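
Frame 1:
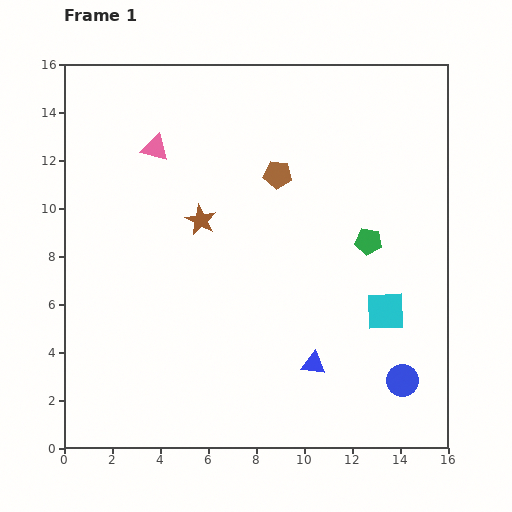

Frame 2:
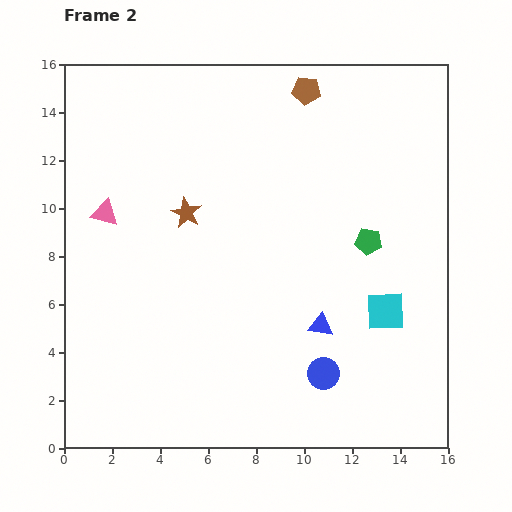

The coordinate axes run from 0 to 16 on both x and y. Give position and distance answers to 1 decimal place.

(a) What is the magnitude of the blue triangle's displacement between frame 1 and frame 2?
1.6

The blue triangle moved from (10.4, 3.5) to (10.7, 5.1), a distance of √(0.3² + 1.6²) ≈ 1.6.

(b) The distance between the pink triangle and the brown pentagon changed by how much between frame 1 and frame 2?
+4.6

Distance in frame 1: 5.2. Distance in frame 2: 9.8.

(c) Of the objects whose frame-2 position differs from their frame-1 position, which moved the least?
the brown star

(moved 0.7)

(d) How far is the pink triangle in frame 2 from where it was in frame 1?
3.4

The pink triangle moved from (3.8, 12.5) to (1.7, 9.8), a distance of √(2.1² + 2.7²) ≈ 3.4.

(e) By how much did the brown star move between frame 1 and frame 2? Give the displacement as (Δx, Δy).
(-0.6, 0.3)

The brown star was at (5.7, 9.5) in frame 1 and (5.1, 9.8) in frame 2.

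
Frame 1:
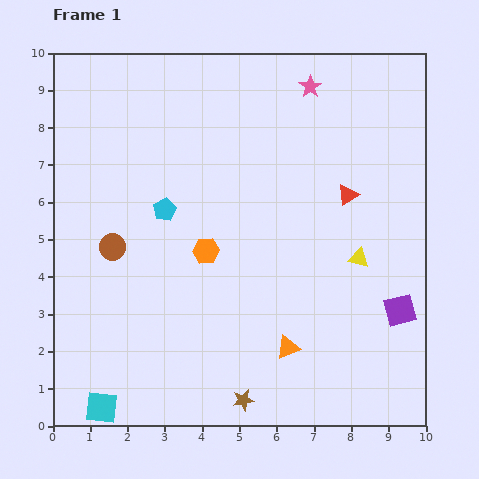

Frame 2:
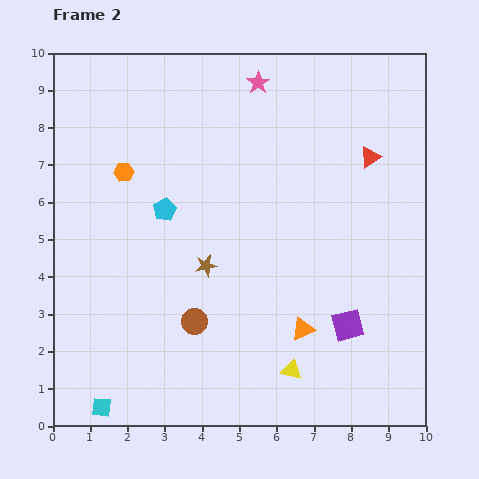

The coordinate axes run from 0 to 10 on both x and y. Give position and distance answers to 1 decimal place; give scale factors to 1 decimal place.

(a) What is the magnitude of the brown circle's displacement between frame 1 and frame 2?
3.0

The brown circle moved from (1.6, 4.8) to (3.8, 2.8), a distance of √(2.2² + 2.0²) ≈ 3.0.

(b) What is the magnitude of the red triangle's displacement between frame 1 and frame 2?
1.2

The red triangle moved from (7.9, 6.2) to (8.5, 7.2), a distance of √(0.6² + 1.0²) ≈ 1.2.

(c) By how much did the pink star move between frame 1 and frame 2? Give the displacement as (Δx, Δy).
(-1.4, 0.1)

The pink star was at (6.9, 9.1) in frame 1 and (5.5, 9.2) in frame 2.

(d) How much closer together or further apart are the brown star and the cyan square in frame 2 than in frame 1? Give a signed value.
+0.9

Distance in frame 1: 3.8. Distance in frame 2: 4.7.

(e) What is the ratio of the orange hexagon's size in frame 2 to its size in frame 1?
0.7×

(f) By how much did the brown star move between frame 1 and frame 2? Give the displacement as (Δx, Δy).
(-1.0, 3.6)

The brown star was at (5.1, 0.7) in frame 1 and (4.1, 4.3) in frame 2.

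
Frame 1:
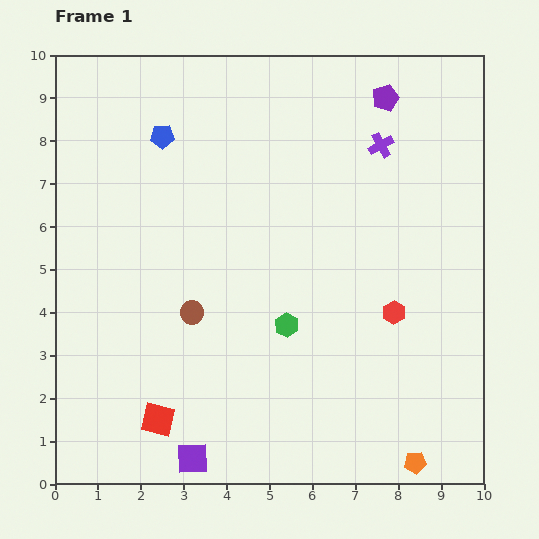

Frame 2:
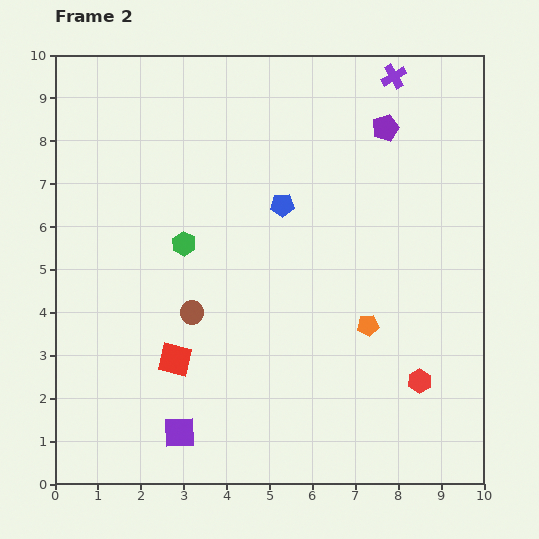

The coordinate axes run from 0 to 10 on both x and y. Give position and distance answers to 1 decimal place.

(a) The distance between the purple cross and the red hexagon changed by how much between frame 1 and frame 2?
+3.2

Distance in frame 1: 3.9. Distance in frame 2: 7.1.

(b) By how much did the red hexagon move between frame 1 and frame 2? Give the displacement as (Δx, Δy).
(0.6, -1.6)

The red hexagon was at (7.9, 4.0) in frame 1 and (8.5, 2.4) in frame 2.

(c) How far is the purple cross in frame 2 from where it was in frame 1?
1.6

The purple cross moved from (7.6, 7.9) to (7.9, 9.5), a distance of √(0.3² + 1.6²) ≈ 1.6.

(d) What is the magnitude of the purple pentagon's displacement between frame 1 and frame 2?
0.7

The purple pentagon moved from (7.7, 9.0) to (7.7, 8.3), a distance of √(0.0² + 0.7²) ≈ 0.7.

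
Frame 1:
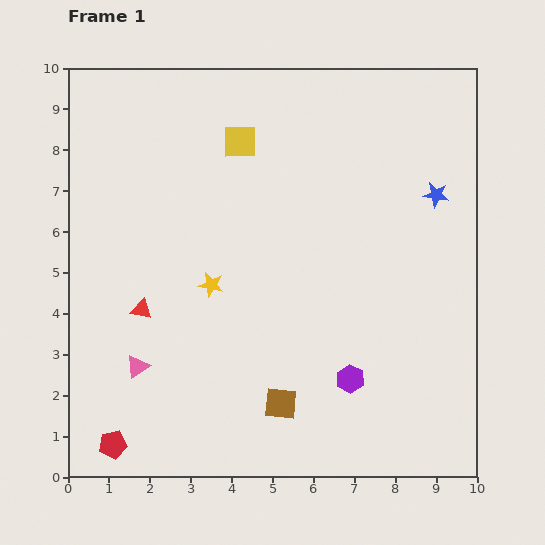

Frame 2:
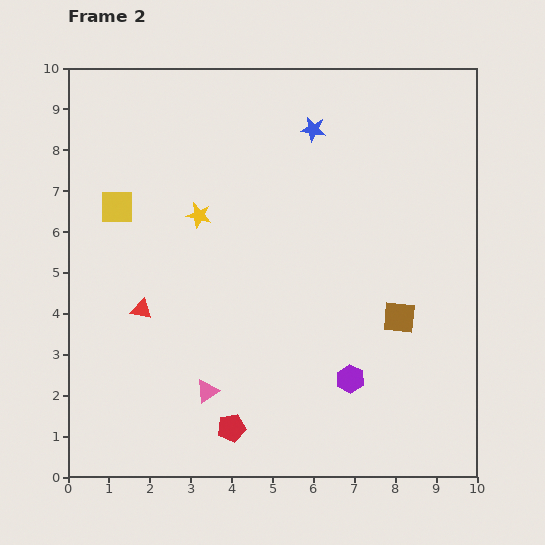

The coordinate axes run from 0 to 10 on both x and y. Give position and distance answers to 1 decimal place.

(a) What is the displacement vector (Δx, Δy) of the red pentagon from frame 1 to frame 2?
(2.9, 0.4)

The red pentagon was at (1.1, 0.8) in frame 1 and (4.0, 1.2) in frame 2.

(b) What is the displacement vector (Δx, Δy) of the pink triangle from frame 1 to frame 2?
(1.7, -0.6)

The pink triangle was at (1.7, 2.7) in frame 1 and (3.4, 2.1) in frame 2.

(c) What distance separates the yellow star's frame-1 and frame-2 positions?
1.7

The yellow star moved from (3.5, 4.7) to (3.2, 6.4), a distance of √(0.3² + 1.7²) ≈ 1.7.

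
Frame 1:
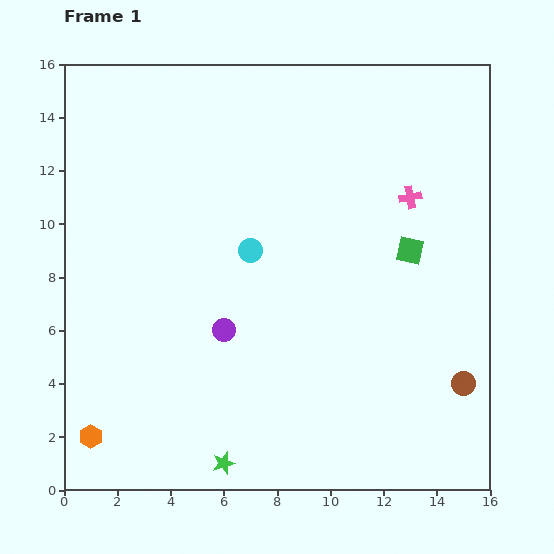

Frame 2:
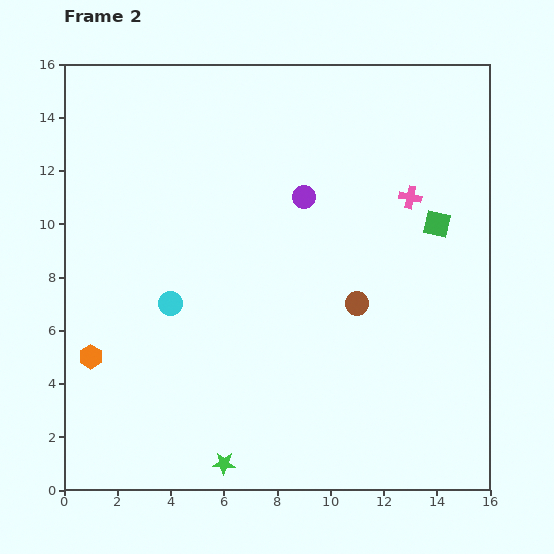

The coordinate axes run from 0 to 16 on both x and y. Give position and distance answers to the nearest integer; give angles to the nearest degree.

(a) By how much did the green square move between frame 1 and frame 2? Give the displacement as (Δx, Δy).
(1, 1)

The green square was at (13, 9) in frame 1 and (14, 10) in frame 2.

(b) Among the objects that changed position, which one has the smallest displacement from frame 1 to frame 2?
the green square

(moved 1)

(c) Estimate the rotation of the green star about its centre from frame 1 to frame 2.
19° clockwise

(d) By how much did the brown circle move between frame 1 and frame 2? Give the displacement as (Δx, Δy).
(-4, 3)

The brown circle was at (15, 4) in frame 1 and (11, 7) in frame 2.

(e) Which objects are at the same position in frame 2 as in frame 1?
the green star, the pink cross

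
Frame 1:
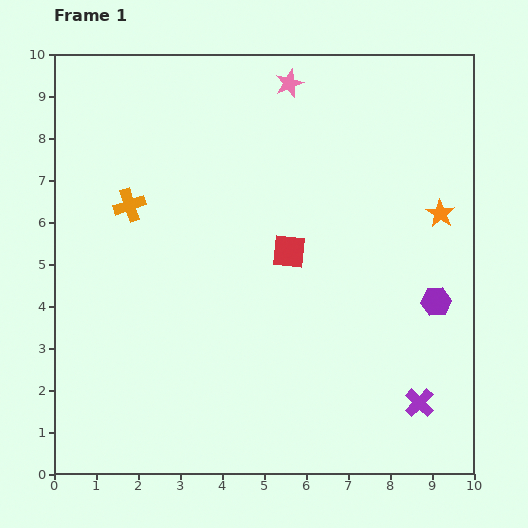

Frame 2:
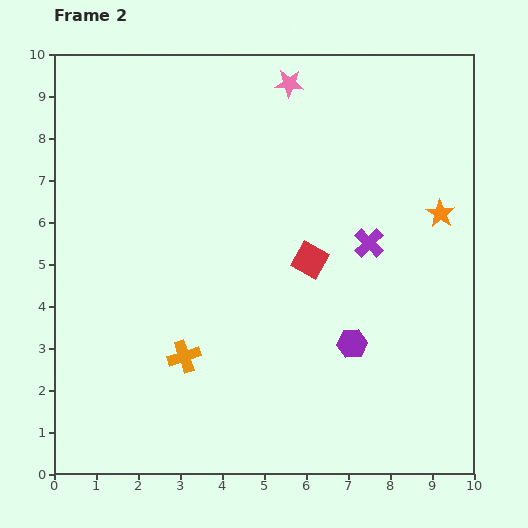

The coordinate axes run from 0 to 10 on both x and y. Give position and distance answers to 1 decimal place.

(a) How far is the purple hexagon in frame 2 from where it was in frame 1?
2.2

The purple hexagon moved from (9.1, 4.1) to (7.1, 3.1), a distance of √(2.0² + 1.0²) ≈ 2.2.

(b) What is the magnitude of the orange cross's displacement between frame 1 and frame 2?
3.8

The orange cross moved from (1.8, 6.4) to (3.1, 2.8), a distance of √(1.3² + 3.6²) ≈ 3.8.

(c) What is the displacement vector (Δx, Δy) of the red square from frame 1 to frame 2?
(0.5, -0.2)

The red square was at (5.6, 5.3) in frame 1 and (6.1, 5.1) in frame 2.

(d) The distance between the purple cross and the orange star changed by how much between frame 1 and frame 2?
-2.7

Distance in frame 1: 4.5. Distance in frame 2: 1.8.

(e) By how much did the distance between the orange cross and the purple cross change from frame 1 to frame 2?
-3.1

Distance in frame 1: 8.3. Distance in frame 2: 5.2.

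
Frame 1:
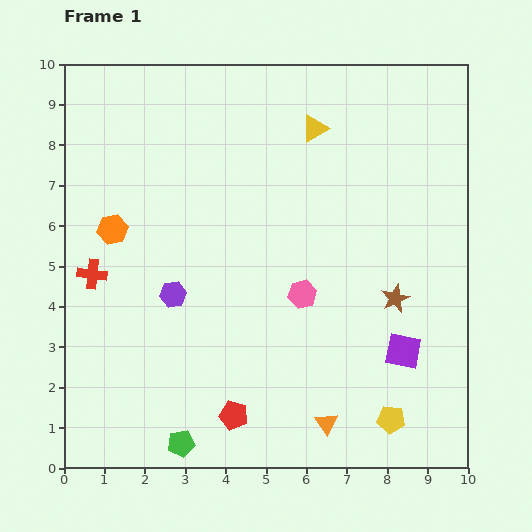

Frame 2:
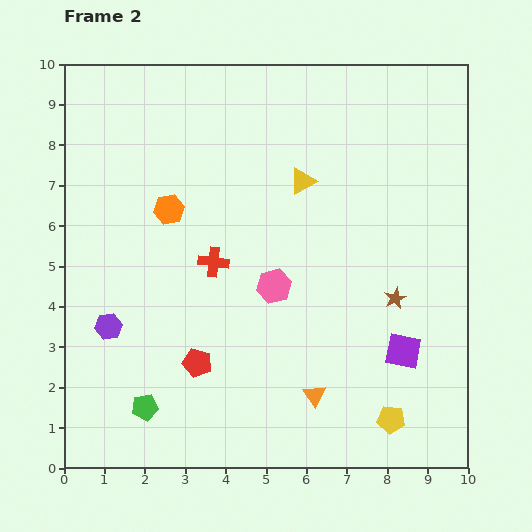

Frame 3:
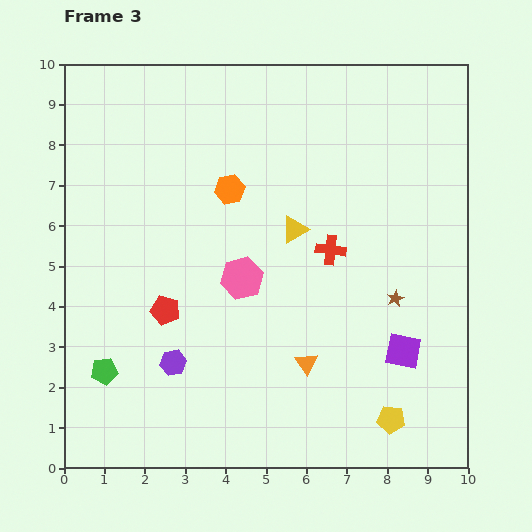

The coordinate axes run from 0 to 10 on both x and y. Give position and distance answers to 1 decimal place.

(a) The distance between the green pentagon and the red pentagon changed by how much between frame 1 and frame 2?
+0.2

Distance in frame 1: 1.5. Distance in frame 2: 1.7.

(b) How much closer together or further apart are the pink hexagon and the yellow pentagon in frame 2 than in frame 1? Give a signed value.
+0.6

Distance in frame 1: 3.8. Distance in frame 2: 4.4.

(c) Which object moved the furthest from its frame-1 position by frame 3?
the red cross

(moved 5.9; next 3.1)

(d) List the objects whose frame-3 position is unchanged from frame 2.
the yellow pentagon, the brown star, the purple square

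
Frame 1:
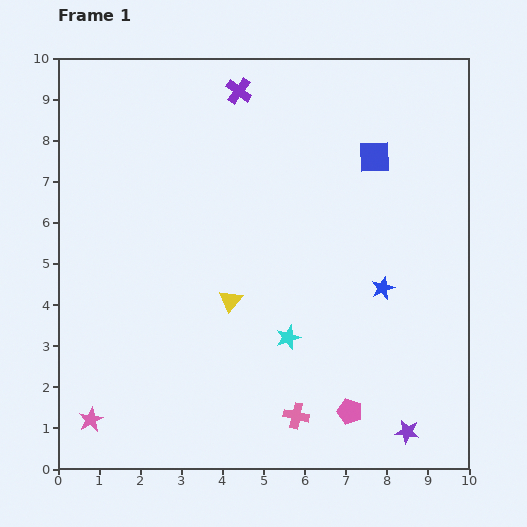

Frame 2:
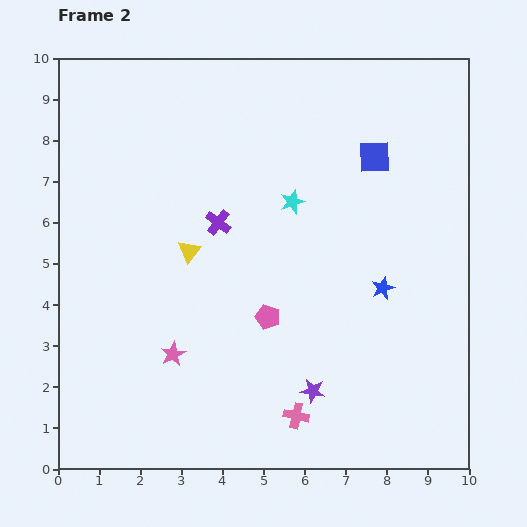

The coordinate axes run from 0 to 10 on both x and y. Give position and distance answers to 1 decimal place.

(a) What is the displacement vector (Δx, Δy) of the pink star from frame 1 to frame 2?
(2.0, 1.6)

The pink star was at (0.8, 1.2) in frame 1 and (2.8, 2.8) in frame 2.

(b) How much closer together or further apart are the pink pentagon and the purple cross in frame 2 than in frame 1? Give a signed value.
-5.7

Distance in frame 1: 8.3. Distance in frame 2: 2.6.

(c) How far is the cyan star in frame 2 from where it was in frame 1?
3.3

The cyan star moved from (5.6, 3.2) to (5.7, 6.5), a distance of √(0.1² + 3.3²) ≈ 3.3.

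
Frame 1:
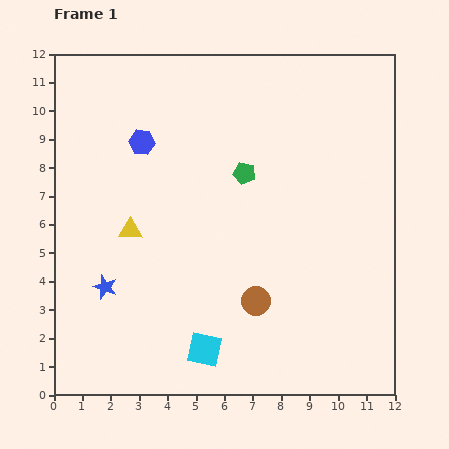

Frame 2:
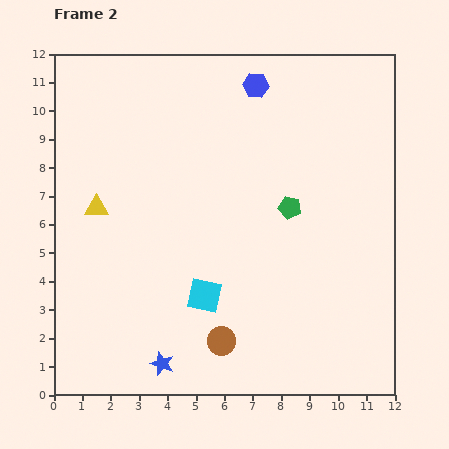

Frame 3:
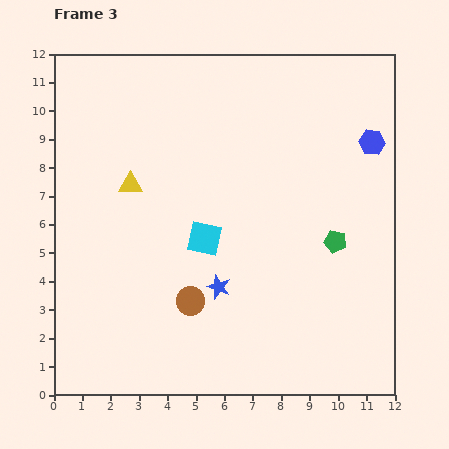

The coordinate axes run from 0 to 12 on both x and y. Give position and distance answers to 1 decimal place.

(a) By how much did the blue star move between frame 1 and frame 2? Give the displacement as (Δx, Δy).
(2.0, -2.7)

The blue star was at (1.8, 3.8) in frame 1 and (3.8, 1.1) in frame 2.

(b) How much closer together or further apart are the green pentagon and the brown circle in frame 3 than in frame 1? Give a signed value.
+1.0

Distance in frame 1: 4.5. Distance in frame 3: 5.5.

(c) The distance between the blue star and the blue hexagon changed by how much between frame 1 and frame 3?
+2.1

Distance in frame 1: 5.3. Distance in frame 3: 7.4.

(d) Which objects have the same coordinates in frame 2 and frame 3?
none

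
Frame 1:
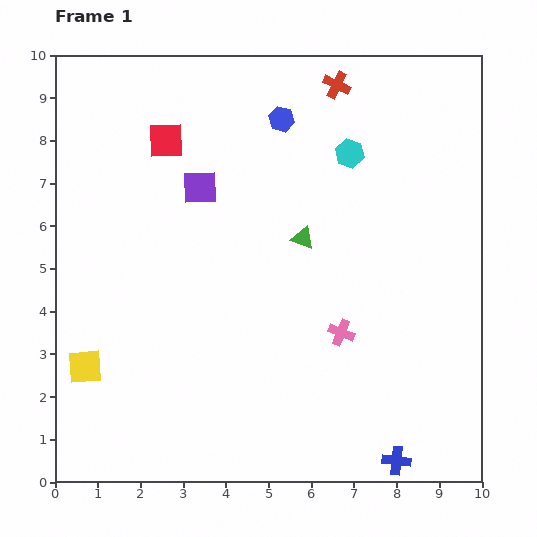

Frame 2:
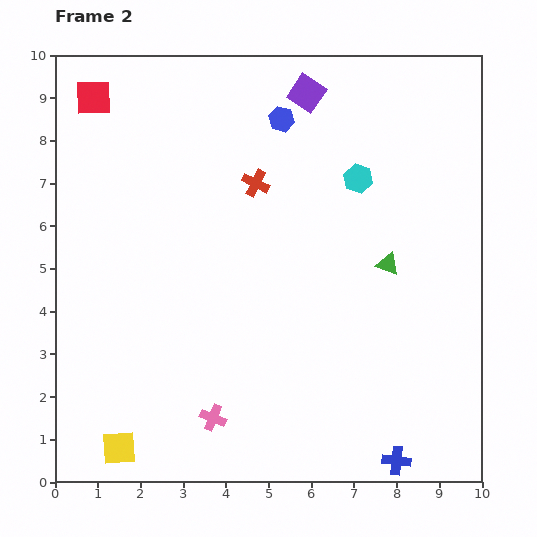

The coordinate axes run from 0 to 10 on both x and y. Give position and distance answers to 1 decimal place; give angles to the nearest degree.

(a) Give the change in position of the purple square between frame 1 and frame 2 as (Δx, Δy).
(2.5, 2.2)

The purple square was at (3.4, 6.9) in frame 1 and (5.9, 9.1) in frame 2.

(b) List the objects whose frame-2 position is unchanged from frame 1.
the blue cross, the blue hexagon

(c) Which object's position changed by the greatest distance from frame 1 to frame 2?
the pink cross

(moved 3.6; next 3.3)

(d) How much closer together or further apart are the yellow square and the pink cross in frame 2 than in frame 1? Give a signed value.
-3.8

Distance in frame 1: 6.1. Distance in frame 2: 2.3.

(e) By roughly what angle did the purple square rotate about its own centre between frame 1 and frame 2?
36° clockwise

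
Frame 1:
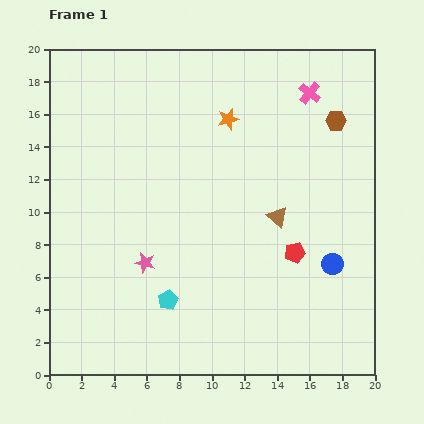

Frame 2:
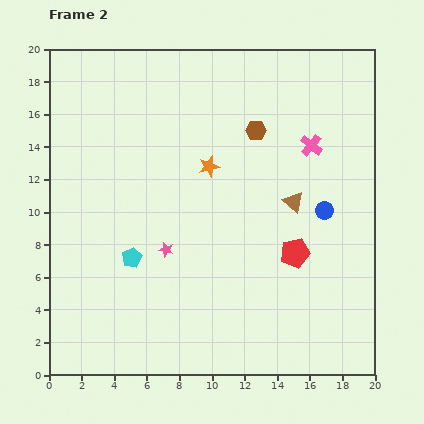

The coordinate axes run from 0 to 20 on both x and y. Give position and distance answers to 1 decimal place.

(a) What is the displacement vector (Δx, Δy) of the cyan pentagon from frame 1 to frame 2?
(-2.2, 2.6)

The cyan pentagon was at (7.3, 4.6) in frame 1 and (5.1, 7.2) in frame 2.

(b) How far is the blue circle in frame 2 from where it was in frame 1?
3.3

The blue circle moved from (17.4, 6.8) to (16.9, 10.1), a distance of √(0.5² + 3.3²) ≈ 3.3.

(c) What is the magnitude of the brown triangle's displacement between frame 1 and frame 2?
1.3

The brown triangle moved from (14.0, 9.7) to (15.0, 10.6), a distance of √(1.0² + 0.9²) ≈ 1.3.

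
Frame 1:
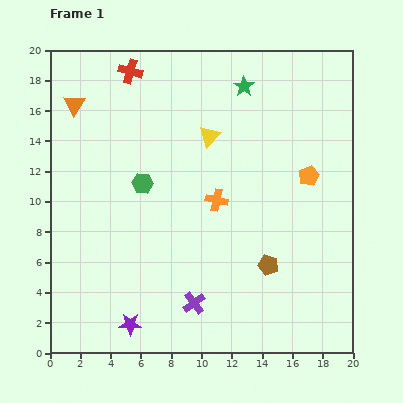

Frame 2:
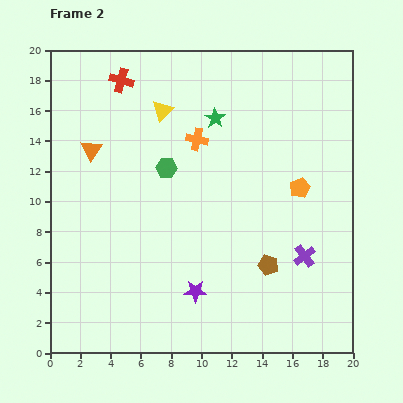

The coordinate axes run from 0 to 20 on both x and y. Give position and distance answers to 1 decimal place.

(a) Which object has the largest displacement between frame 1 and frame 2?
the purple cross

(moved 7.9; next 4.8)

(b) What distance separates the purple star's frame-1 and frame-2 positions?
4.8

The purple star moved from (5.3, 1.9) to (9.6, 4.1), a distance of √(4.3² + 2.2²) ≈ 4.8.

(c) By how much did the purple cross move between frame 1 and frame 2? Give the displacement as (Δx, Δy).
(7.3, 3.1)

The purple cross was at (9.5, 3.3) in frame 1 and (16.8, 6.4) in frame 2.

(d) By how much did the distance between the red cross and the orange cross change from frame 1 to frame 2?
-3.9

Distance in frame 1: 10.2. Distance in frame 2: 6.3.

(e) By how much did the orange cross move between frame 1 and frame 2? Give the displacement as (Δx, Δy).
(-1.3, 4.0)

The orange cross was at (11.0, 10.1) in frame 1 and (9.7, 14.1) in frame 2.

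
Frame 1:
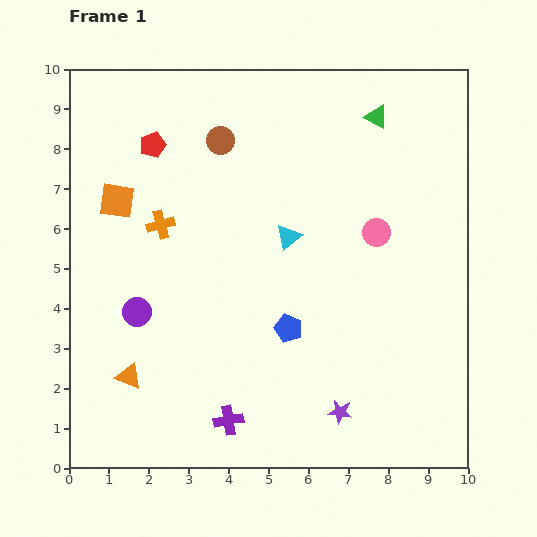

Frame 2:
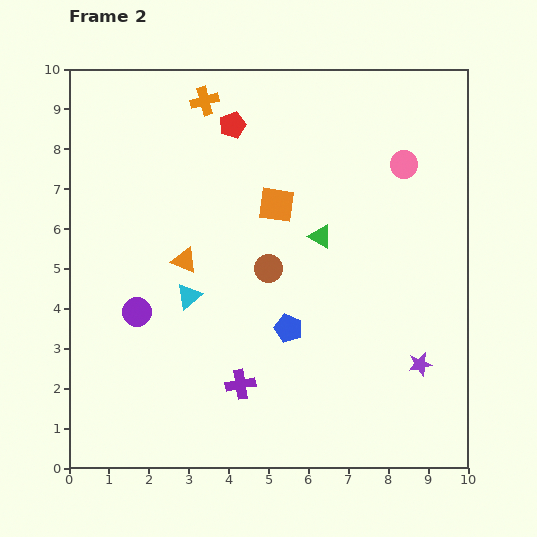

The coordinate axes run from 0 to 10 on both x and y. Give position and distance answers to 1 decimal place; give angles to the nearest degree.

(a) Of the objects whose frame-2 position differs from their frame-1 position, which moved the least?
the purple cross

(moved 0.9)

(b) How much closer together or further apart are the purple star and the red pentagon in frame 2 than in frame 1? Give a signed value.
-0.6

Distance in frame 1: 8.2. Distance in frame 2: 7.6.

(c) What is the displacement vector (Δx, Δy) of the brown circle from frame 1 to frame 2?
(1.2, -3.2)

The brown circle was at (3.8, 8.2) in frame 1 and (5.0, 5.0) in frame 2.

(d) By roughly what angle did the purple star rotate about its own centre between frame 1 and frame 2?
21° counter-clockwise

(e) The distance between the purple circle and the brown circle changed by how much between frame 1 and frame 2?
-1.3

Distance in frame 1: 4.8. Distance in frame 2: 3.5.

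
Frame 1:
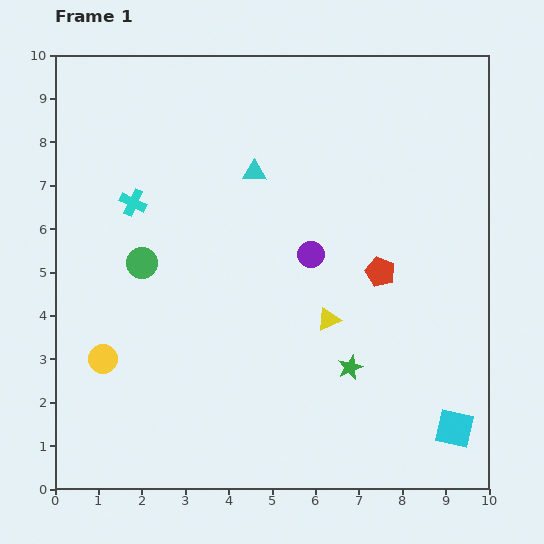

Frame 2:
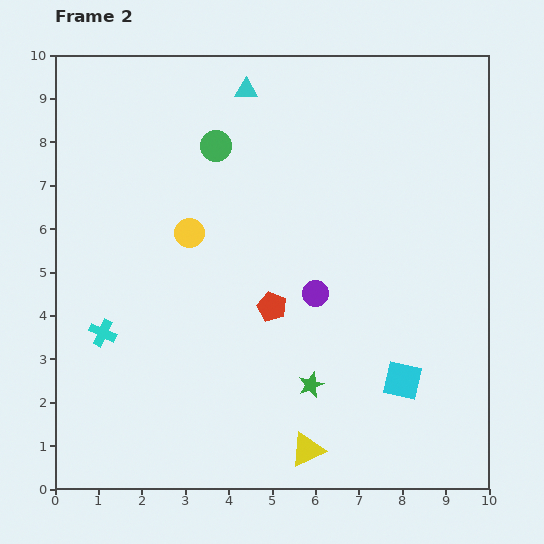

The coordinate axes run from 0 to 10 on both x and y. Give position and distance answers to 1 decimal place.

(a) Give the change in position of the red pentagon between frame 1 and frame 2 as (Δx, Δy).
(-2.5, -0.8)

The red pentagon was at (7.5, 5.0) in frame 1 and (5.0, 4.2) in frame 2.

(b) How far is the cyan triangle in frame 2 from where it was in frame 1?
1.9

The cyan triangle moved from (4.6, 7.3) to (4.4, 9.2), a distance of √(0.2² + 1.9²) ≈ 1.9.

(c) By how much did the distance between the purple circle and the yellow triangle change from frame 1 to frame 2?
+2.0

Distance in frame 1: 1.6. Distance in frame 2: 3.6.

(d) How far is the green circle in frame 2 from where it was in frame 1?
3.2

The green circle moved from (2.0, 5.2) to (3.7, 7.9), a distance of √(1.7² + 2.7²) ≈ 3.2.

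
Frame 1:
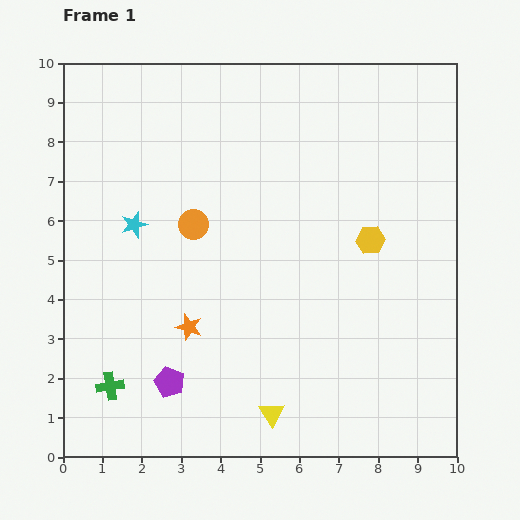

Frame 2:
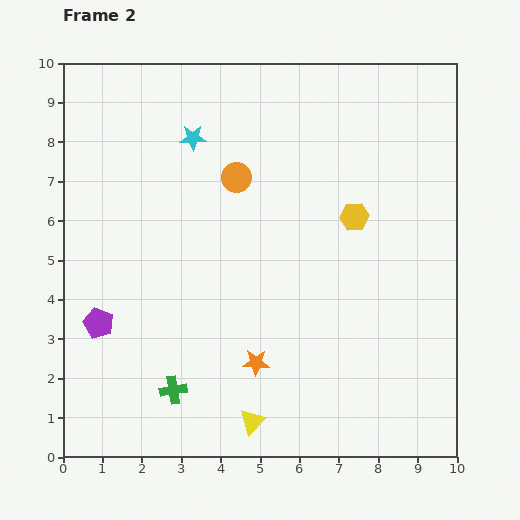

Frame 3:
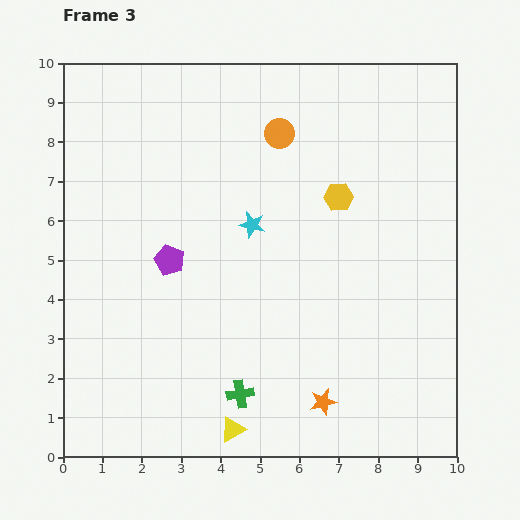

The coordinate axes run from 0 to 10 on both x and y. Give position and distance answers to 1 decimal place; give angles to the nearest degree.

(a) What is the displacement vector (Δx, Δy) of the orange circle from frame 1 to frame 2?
(1.1, 1.2)

The orange circle was at (3.3, 5.9) in frame 1 and (4.4, 7.1) in frame 2.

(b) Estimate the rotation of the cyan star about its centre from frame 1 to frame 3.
30° clockwise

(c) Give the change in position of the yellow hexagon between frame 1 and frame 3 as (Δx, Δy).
(-0.8, 1.1)

The yellow hexagon was at (7.8, 5.5) in frame 1 and (7.0, 6.6) in frame 3.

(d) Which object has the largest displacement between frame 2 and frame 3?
the cyan star

(moved 2.7; next 2.4)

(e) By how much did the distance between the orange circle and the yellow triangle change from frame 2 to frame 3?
+1.4

Distance in frame 2: 6.2. Distance in frame 3: 7.6.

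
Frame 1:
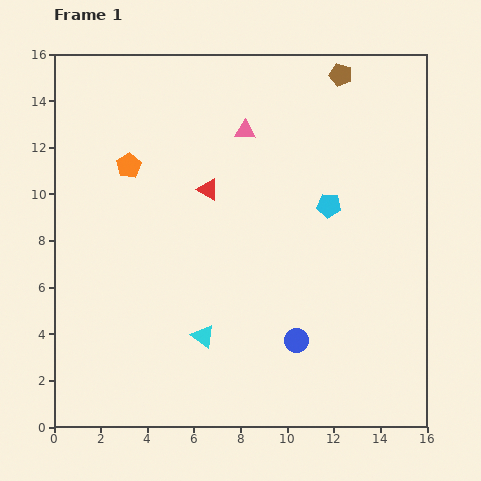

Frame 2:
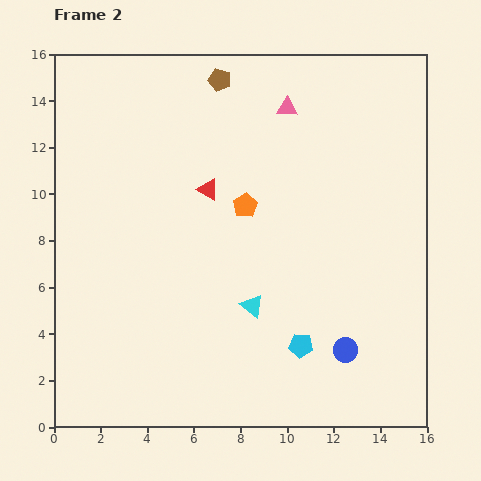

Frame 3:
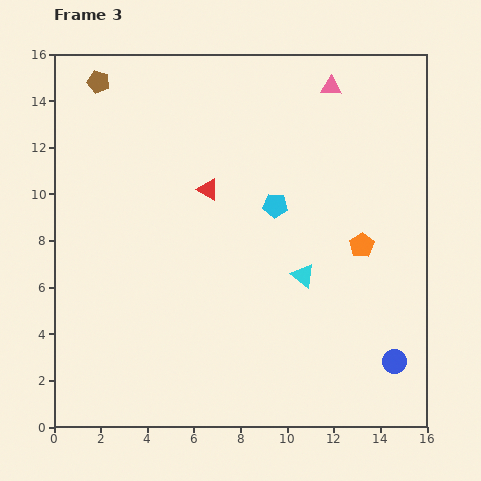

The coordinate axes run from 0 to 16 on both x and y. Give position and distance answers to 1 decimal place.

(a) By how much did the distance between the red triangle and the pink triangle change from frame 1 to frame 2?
+1.9

Distance in frame 1: 3.0. Distance in frame 2: 4.9.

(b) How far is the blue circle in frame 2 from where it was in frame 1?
2.1

The blue circle moved from (10.4, 3.7) to (12.5, 3.3), a distance of √(2.1² + 0.4²) ≈ 2.1.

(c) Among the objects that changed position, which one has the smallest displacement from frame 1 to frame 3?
the cyan pentagon

(moved 2.3)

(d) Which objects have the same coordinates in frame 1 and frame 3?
the red triangle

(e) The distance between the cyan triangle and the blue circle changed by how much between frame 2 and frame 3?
+1.0

Distance in frame 2: 4.4. Distance in frame 3: 5.4.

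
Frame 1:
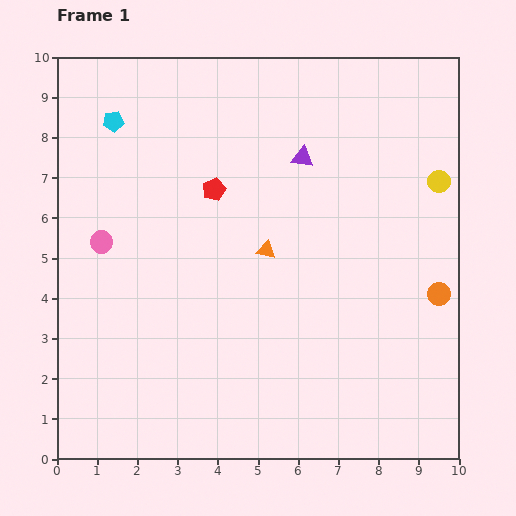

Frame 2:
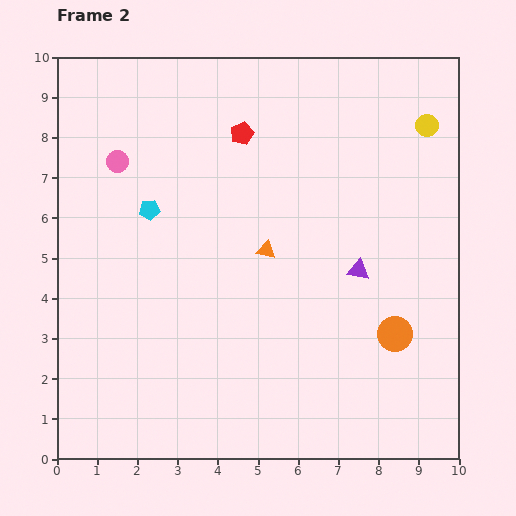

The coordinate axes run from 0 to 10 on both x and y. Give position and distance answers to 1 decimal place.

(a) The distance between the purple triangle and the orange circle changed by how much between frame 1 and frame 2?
-3.0

Distance in frame 1: 4.8. Distance in frame 2: 1.8.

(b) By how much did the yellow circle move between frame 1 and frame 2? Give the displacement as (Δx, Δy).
(-0.3, 1.4)

The yellow circle was at (9.5, 6.9) in frame 1 and (9.2, 8.3) in frame 2.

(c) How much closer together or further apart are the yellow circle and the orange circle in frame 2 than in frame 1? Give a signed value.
+2.5

Distance in frame 1: 2.8. Distance in frame 2: 5.3.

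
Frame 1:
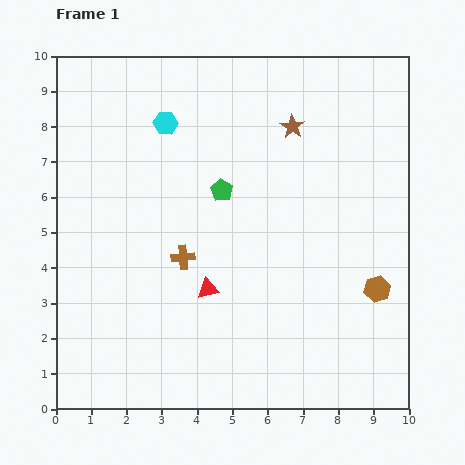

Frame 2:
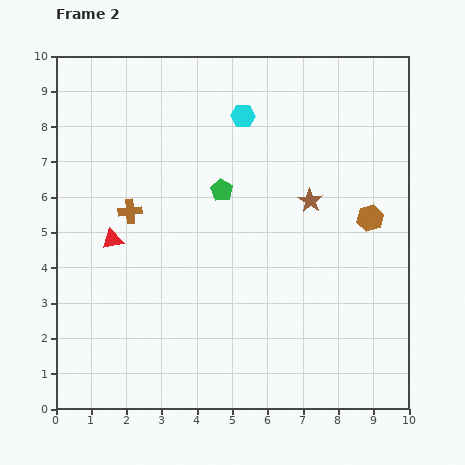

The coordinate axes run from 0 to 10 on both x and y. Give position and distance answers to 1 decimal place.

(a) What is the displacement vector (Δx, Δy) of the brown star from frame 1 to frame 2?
(0.5, -2.1)

The brown star was at (6.7, 8.0) in frame 1 and (7.2, 5.9) in frame 2.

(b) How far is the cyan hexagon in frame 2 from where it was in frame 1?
2.2

The cyan hexagon moved from (3.1, 8.1) to (5.3, 8.3), a distance of √(2.2² + 0.2²) ≈ 2.2.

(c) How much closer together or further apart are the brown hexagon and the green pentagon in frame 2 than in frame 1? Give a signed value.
-0.9

Distance in frame 1: 5.2. Distance in frame 2: 4.3.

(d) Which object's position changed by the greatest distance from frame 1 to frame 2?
the red triangle

(moved 3.0; next 2.2)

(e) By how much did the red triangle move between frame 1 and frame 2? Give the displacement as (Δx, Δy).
(-2.7, 1.4)

The red triangle was at (4.3, 3.4) in frame 1 and (1.6, 4.8) in frame 2.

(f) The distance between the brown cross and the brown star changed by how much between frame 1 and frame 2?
+0.3

Distance in frame 1: 4.8. Distance in frame 2: 5.1.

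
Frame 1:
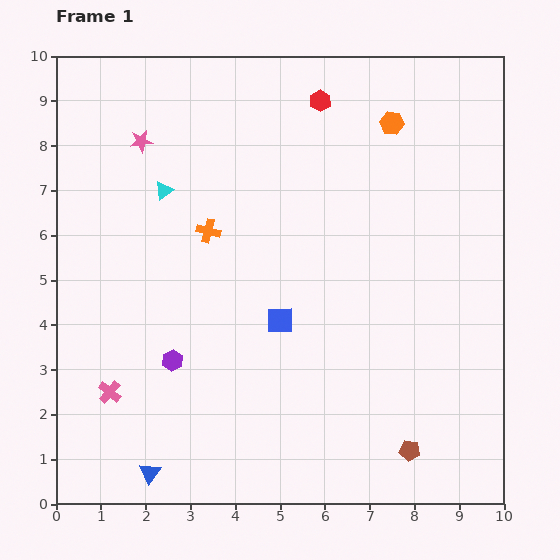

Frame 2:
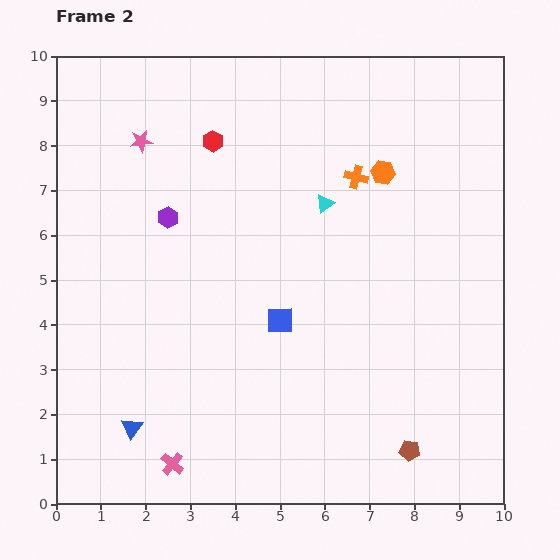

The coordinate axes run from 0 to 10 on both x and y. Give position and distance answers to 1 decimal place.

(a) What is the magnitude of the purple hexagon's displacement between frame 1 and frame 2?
3.2

The purple hexagon moved from (2.6, 3.2) to (2.5, 6.4), a distance of √(0.1² + 3.2²) ≈ 3.2.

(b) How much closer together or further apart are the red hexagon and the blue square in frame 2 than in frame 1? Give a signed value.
-0.7

Distance in frame 1: 5.0. Distance in frame 2: 4.3.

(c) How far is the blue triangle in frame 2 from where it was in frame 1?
1.1

The blue triangle moved from (2.1, 0.7) to (1.7, 1.7), a distance of √(0.4² + 1.0²) ≈ 1.1.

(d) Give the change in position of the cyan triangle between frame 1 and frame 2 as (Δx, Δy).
(3.6, -0.3)

The cyan triangle was at (2.4, 7.0) in frame 1 and (6.0, 6.7) in frame 2.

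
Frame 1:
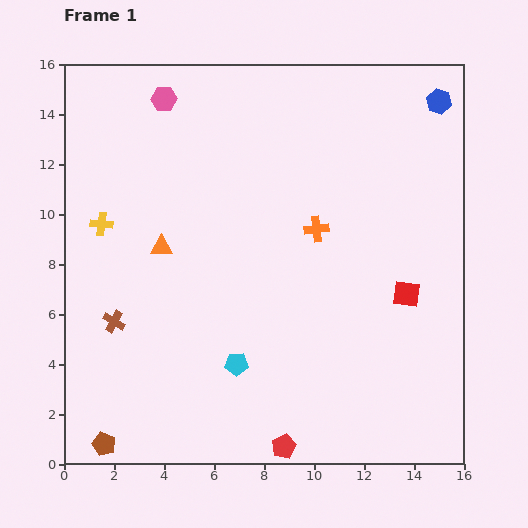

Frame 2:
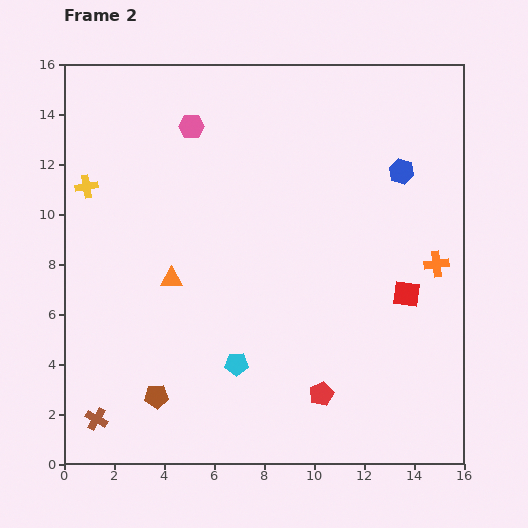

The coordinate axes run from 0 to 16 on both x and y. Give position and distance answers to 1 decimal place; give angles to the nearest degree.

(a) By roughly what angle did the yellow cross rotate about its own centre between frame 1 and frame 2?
15° counter-clockwise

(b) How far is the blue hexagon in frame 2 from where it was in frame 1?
3.2

The blue hexagon moved from (15.0, 14.5) to (13.5, 11.7), a distance of √(1.5² + 2.8²) ≈ 3.2.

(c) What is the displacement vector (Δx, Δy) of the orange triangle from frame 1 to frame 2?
(0.4, -1.3)

The orange triangle was at (3.9, 8.7) in frame 1 and (4.3, 7.4) in frame 2.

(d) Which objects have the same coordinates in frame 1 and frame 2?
the cyan pentagon, the red square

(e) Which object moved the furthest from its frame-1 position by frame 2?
the orange cross

(moved 5.0; next 4.0)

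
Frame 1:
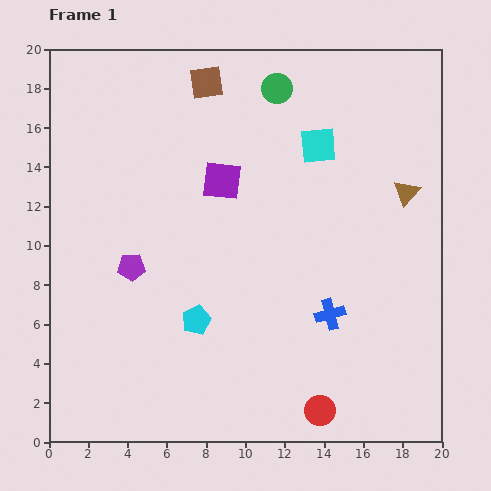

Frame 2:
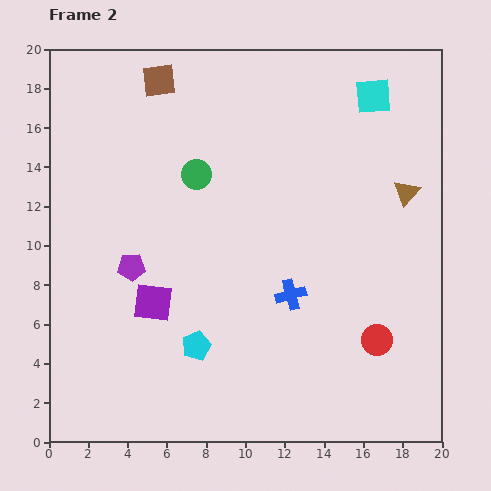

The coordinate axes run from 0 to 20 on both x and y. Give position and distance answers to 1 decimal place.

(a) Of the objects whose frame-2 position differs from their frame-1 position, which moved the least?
the cyan pentagon

(moved 1.3)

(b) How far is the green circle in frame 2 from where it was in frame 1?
6.0

The green circle moved from (11.6, 18.0) to (7.5, 13.6), a distance of √(4.1² + 4.4²) ≈ 6.0.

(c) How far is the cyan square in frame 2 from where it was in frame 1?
3.8

The cyan square moved from (13.7, 15.1) to (16.5, 17.6), a distance of √(2.8² + 2.5²) ≈ 3.8.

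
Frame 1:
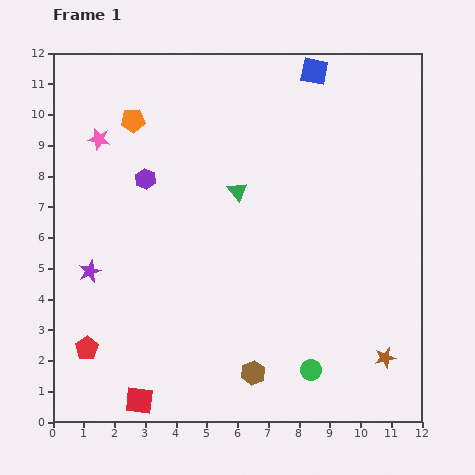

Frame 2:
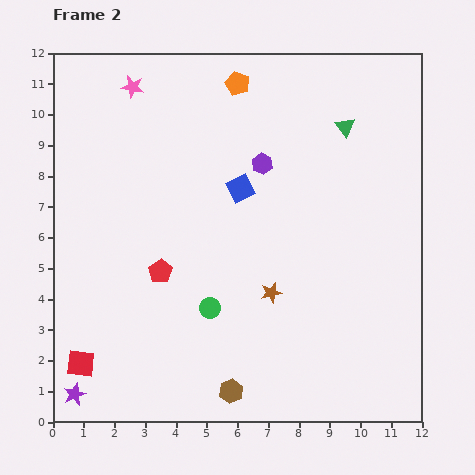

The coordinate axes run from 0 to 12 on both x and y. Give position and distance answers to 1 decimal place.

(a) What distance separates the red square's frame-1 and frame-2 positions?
2.2

The red square moved from (2.8, 0.7) to (0.9, 1.9), a distance of √(1.9² + 1.2²) ≈ 2.2.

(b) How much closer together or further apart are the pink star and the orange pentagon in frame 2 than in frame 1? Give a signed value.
+2.1

Distance in frame 1: 1.3. Distance in frame 2: 3.4.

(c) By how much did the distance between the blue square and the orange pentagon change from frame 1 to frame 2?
-2.7

Distance in frame 1: 6.1. Distance in frame 2: 3.4.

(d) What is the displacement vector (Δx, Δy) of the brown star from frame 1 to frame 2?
(-3.7, 2.1)

The brown star was at (10.8, 2.1) in frame 1 and (7.1, 4.2) in frame 2.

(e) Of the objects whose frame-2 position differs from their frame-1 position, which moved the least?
the brown hexagon

(moved 0.9)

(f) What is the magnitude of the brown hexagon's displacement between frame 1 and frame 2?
0.9

The brown hexagon moved from (6.5, 1.6) to (5.8, 1.0), a distance of √(0.7² + 0.6²) ≈ 0.9.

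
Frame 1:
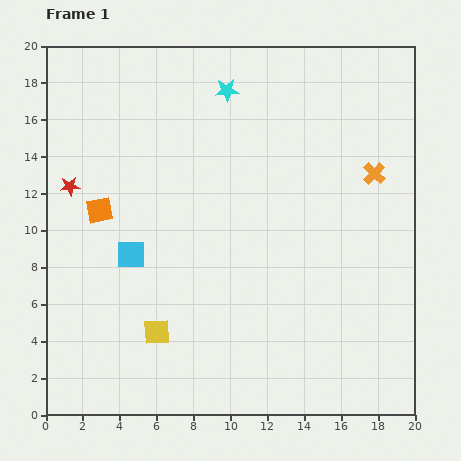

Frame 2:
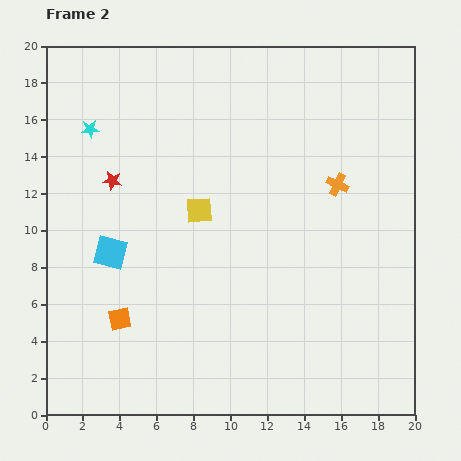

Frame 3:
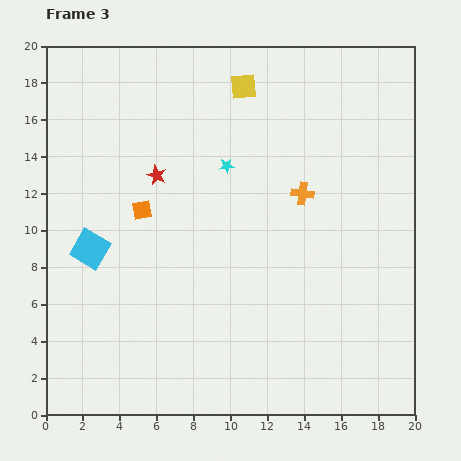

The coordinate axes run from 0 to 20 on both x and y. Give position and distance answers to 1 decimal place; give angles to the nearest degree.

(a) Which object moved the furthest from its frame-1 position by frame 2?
the cyan star

(moved 7.7; next 7.0)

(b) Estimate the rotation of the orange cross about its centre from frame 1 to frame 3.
36° counter-clockwise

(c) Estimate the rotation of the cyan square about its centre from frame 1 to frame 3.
30° clockwise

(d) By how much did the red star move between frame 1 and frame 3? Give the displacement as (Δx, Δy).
(4.7, 0.6)

The red star was at (1.3, 12.4) in frame 1 and (6.0, 13.0) in frame 3.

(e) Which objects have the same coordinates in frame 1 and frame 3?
none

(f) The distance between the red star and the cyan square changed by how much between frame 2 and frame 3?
+1.5

Distance in frame 2: 3.9. Distance in frame 3: 5.4.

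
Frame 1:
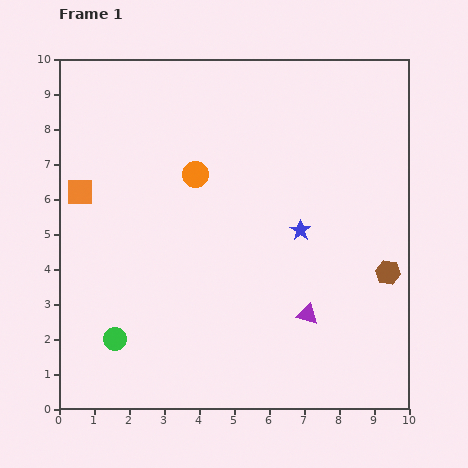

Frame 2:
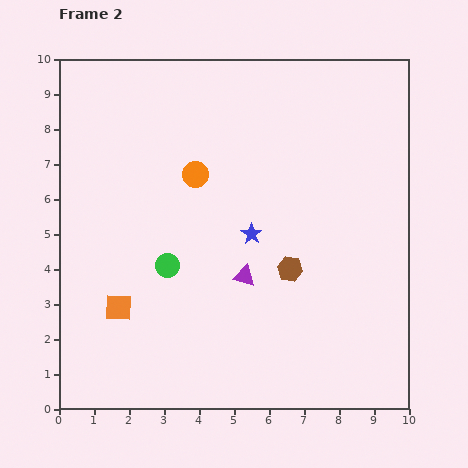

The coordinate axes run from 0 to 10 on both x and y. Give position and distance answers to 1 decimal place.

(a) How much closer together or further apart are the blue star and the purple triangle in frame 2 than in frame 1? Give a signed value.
-1.2

Distance in frame 1: 2.4. Distance in frame 2: 1.2.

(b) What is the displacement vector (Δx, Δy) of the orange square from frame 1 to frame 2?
(1.1, -3.3)

The orange square was at (0.6, 6.2) in frame 1 and (1.7, 2.9) in frame 2.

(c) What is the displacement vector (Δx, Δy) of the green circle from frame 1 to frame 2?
(1.5, 2.1)

The green circle was at (1.6, 2.0) in frame 1 and (3.1, 4.1) in frame 2.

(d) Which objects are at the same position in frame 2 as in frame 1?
the orange circle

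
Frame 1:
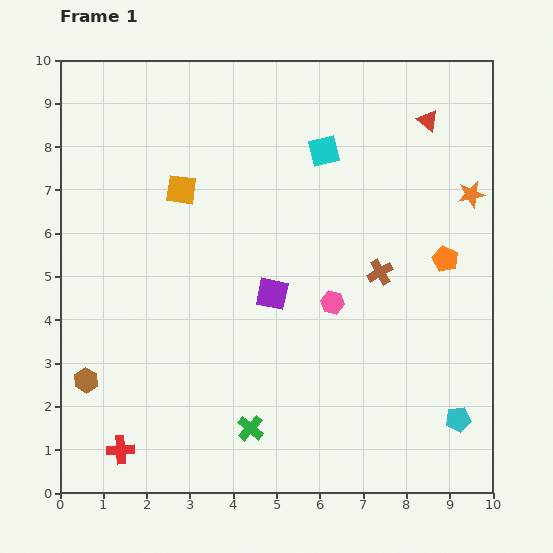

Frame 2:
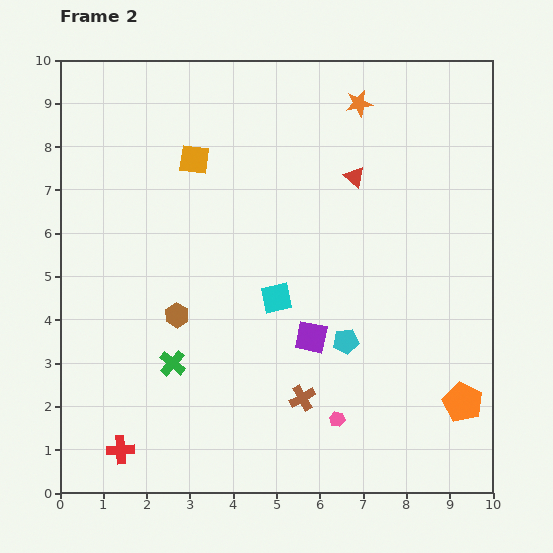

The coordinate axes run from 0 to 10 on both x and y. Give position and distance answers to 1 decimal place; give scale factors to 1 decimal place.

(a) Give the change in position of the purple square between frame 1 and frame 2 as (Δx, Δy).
(0.9, -1.0)

The purple square was at (4.9, 4.6) in frame 1 and (5.8, 3.6) in frame 2.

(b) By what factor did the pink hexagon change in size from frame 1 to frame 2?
0.6×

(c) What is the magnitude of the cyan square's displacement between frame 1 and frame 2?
3.6

The cyan square moved from (6.1, 7.9) to (5.0, 4.5), a distance of √(1.1² + 3.4²) ≈ 3.6.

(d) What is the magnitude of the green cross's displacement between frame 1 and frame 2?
2.3

The green cross moved from (4.4, 1.5) to (2.6, 3.0), a distance of √(1.8² + 1.5²) ≈ 2.3.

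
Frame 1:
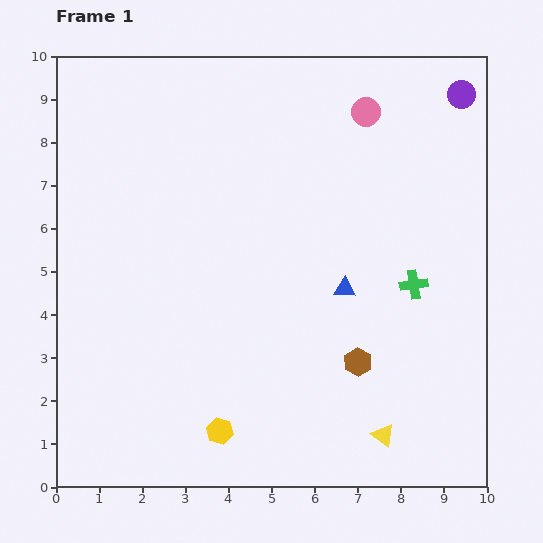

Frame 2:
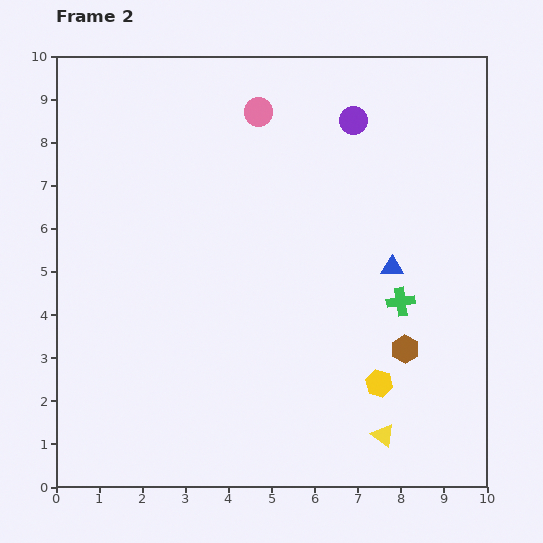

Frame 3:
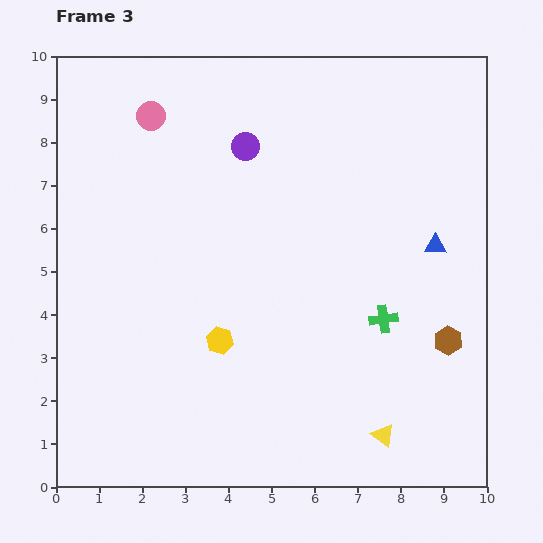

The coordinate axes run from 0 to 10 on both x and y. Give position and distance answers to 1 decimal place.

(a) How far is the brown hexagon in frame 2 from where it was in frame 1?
1.1

The brown hexagon moved from (7.0, 2.9) to (8.1, 3.2), a distance of √(1.1² + 0.3²) ≈ 1.1.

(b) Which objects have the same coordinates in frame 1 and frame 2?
the yellow triangle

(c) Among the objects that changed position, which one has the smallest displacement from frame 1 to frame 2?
the green cross

(moved 0.5)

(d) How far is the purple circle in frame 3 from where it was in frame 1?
5.1

The purple circle moved from (9.4, 9.1) to (4.4, 7.9), a distance of √(5.0² + 1.2²) ≈ 5.1.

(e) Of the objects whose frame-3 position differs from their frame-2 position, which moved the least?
the green cross

(moved 0.6)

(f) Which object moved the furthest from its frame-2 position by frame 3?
the yellow hexagon

(moved 3.8; next 2.6)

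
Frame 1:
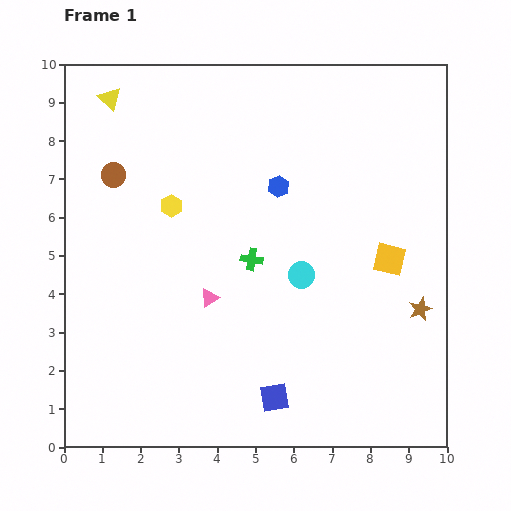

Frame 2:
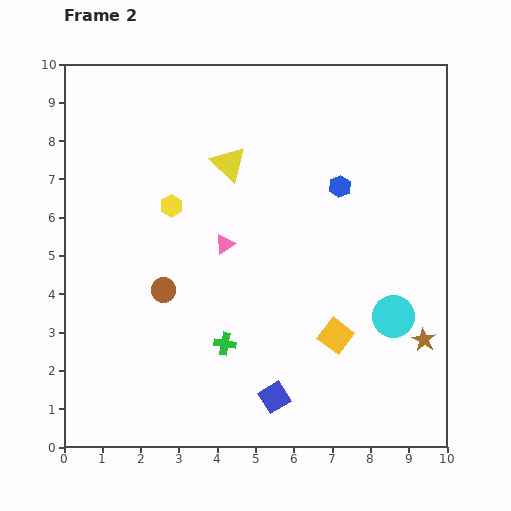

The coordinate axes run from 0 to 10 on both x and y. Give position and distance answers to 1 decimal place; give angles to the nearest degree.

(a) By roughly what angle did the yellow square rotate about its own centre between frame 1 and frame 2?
25° clockwise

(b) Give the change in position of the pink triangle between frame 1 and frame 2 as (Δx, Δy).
(0.4, 1.4)

The pink triangle was at (3.8, 3.9) in frame 1 and (4.2, 5.3) in frame 2.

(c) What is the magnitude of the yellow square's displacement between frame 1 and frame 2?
2.4

The yellow square moved from (8.5, 4.9) to (7.1, 2.9), a distance of √(1.4² + 2.0²) ≈ 2.4.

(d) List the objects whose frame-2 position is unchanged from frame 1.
the yellow hexagon, the blue square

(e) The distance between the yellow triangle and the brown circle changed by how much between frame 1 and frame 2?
+1.7

Distance in frame 1: 2.0. Distance in frame 2: 3.7.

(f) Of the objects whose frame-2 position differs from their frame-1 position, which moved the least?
the brown star

(moved 0.8)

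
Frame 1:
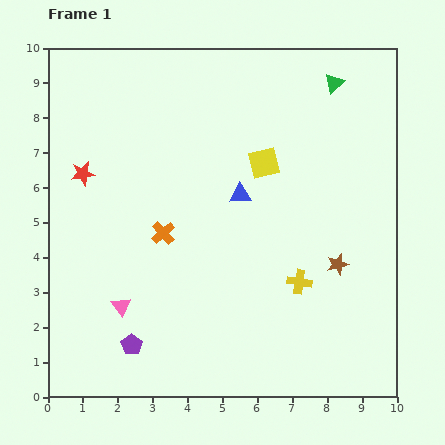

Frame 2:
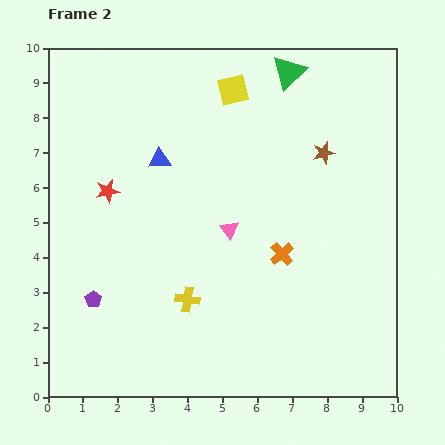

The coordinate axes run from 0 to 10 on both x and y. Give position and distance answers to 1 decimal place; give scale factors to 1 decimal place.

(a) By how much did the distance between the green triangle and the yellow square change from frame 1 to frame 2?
-1.3

Distance in frame 1: 3.0. Distance in frame 2: 1.7.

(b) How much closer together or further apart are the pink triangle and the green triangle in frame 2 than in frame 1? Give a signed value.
-4.0

Distance in frame 1: 8.8. Distance in frame 2: 4.8.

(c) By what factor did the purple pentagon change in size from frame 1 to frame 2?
0.8×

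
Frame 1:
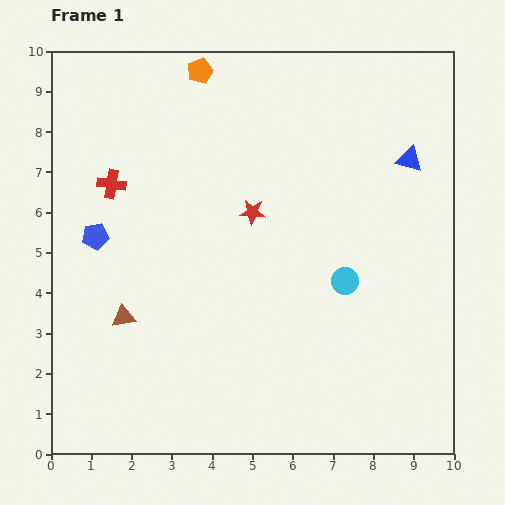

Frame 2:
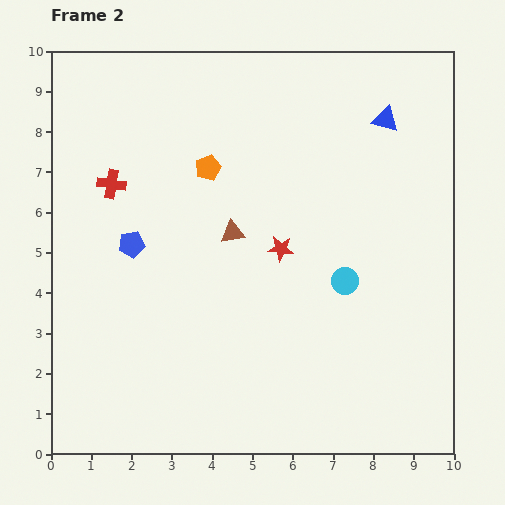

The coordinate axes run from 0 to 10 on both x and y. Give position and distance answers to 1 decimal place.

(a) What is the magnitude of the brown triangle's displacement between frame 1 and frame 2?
3.4

The brown triangle moved from (1.8, 3.4) to (4.5, 5.5), a distance of √(2.7² + 2.1²) ≈ 3.4.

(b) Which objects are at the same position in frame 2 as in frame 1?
the red cross, the cyan circle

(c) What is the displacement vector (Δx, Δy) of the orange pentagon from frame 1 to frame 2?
(0.2, -2.4)

The orange pentagon was at (3.7, 9.5) in frame 1 and (3.9, 7.1) in frame 2.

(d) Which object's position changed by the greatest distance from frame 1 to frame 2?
the brown triangle

(moved 3.4; next 2.4)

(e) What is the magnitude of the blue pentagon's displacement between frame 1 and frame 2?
0.9

The blue pentagon moved from (1.1, 5.4) to (2.0, 5.2), a distance of √(0.9² + 0.2²) ≈ 0.9.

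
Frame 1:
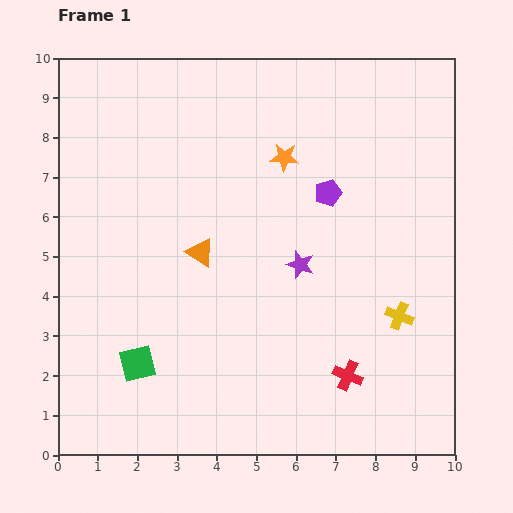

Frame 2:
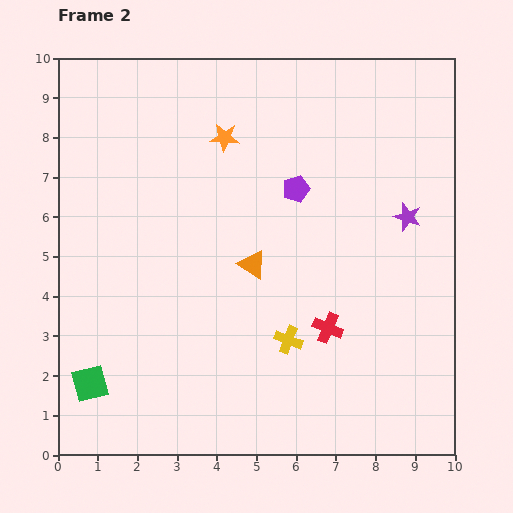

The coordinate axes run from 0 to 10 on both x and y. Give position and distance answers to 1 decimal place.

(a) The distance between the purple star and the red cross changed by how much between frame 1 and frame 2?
+0.4

Distance in frame 1: 3.0. Distance in frame 2: 3.4.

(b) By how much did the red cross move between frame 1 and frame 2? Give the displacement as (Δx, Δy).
(-0.5, 1.2)

The red cross was at (7.3, 2.0) in frame 1 and (6.8, 3.2) in frame 2.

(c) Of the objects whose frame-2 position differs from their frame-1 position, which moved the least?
the purple pentagon

(moved 0.8)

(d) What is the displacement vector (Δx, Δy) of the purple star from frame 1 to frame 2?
(2.7, 1.2)

The purple star was at (6.1, 4.8) in frame 1 and (8.8, 6.0) in frame 2.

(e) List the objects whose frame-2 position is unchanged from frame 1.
none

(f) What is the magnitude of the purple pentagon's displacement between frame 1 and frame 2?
0.8

The purple pentagon moved from (6.8, 6.6) to (6.0, 6.7), a distance of √(0.8² + 0.1²) ≈ 0.8.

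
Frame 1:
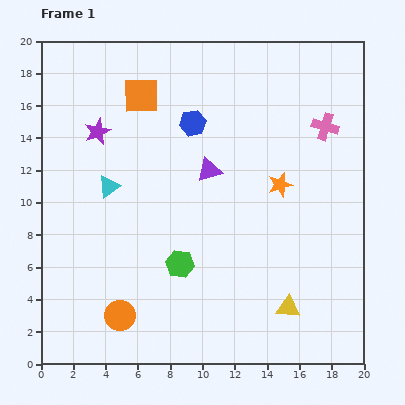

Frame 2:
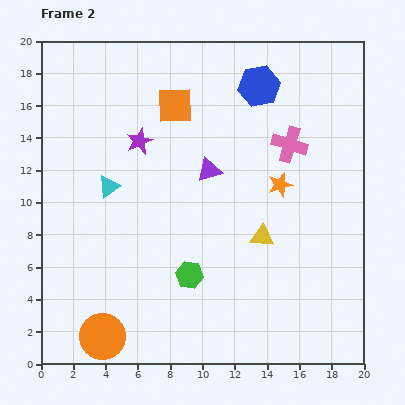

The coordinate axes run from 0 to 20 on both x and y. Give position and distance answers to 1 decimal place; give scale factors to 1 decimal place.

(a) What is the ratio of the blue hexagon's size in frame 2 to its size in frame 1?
1.6×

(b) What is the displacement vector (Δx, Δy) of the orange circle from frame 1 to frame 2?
(-1.1, -1.3)

The orange circle was at (4.9, 3.0) in frame 1 and (3.8, 1.7) in frame 2.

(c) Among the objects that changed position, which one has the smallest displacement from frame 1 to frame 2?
the green hexagon

(moved 0.9)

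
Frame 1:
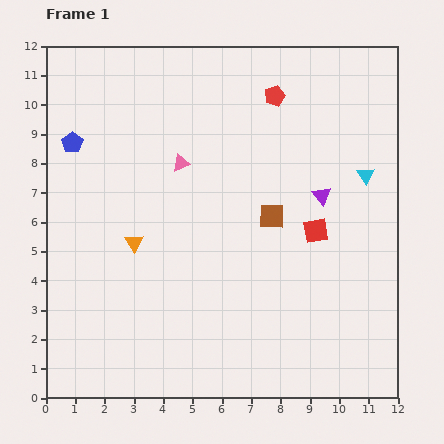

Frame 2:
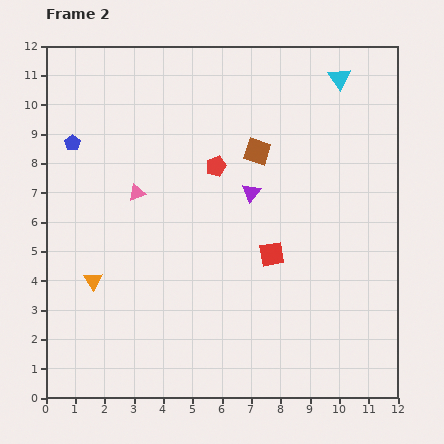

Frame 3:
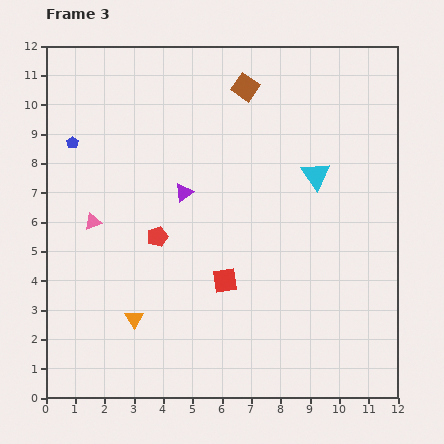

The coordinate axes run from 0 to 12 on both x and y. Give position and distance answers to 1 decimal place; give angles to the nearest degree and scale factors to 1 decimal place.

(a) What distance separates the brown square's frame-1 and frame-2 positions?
2.3

The brown square moved from (7.7, 6.2) to (7.2, 8.4), a distance of √(0.5² + 2.2²) ≈ 2.3.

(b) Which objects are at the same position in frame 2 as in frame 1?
the blue pentagon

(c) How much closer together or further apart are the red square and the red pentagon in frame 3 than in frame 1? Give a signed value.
-2.1

Distance in frame 1: 4.8. Distance in frame 3: 2.7.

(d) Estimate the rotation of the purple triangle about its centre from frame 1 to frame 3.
34° clockwise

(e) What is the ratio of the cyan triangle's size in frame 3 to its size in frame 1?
1.7×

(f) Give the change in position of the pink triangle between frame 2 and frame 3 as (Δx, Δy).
(-1.5, -1.0)

The pink triangle was at (3.1, 7.0) in frame 2 and (1.6, 6.0) in frame 3.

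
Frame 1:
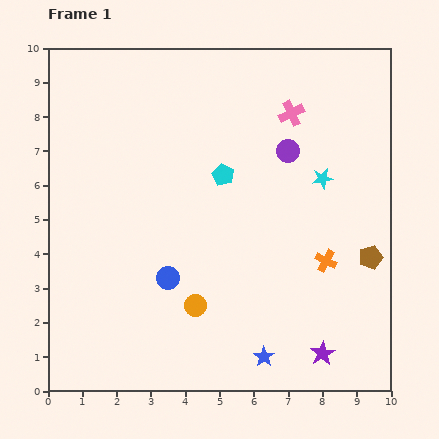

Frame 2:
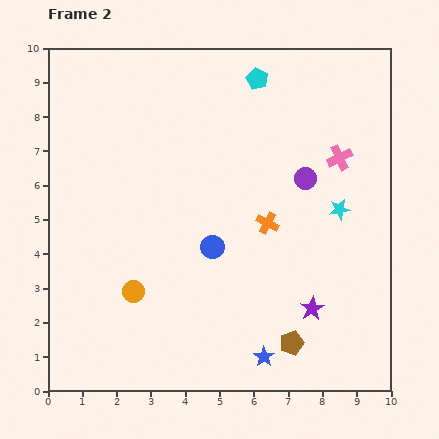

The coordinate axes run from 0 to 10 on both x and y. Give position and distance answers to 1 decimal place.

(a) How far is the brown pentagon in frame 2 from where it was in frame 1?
3.4

The brown pentagon moved from (9.4, 3.9) to (7.1, 1.4), a distance of √(2.3² + 2.5²) ≈ 3.4.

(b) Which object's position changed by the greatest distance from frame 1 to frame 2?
the brown pentagon

(moved 3.4; next 3.0)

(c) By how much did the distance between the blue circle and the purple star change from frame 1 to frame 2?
-1.6

Distance in frame 1: 5.0. Distance in frame 2: 3.4.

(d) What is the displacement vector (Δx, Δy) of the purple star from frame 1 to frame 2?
(-0.3, 1.3)

The purple star was at (8.0, 1.1) in frame 1 and (7.7, 2.4) in frame 2.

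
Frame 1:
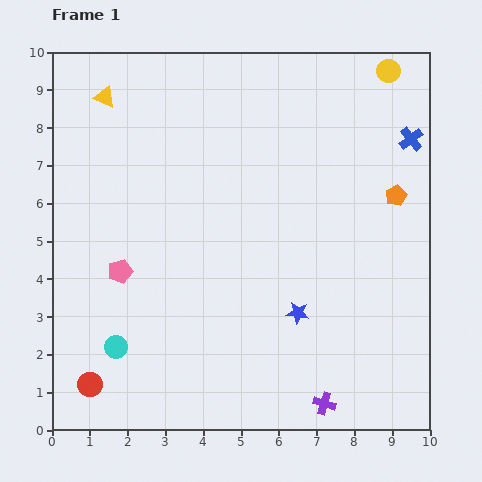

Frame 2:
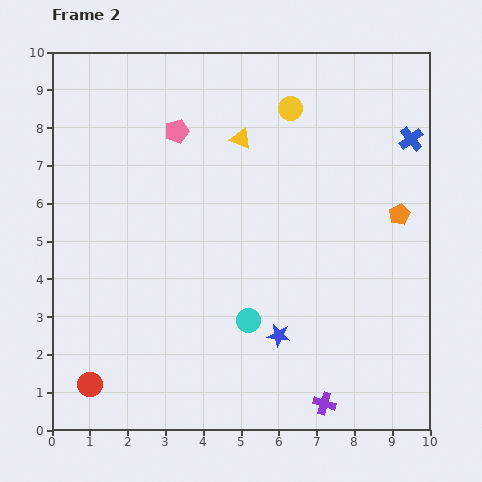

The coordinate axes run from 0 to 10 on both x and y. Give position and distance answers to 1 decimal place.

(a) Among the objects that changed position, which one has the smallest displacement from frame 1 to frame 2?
the orange pentagon

(moved 0.5)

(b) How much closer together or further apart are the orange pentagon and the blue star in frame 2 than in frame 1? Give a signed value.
+0.5

Distance in frame 1: 4.0. Distance in frame 2: 4.5.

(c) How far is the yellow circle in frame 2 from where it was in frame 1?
2.8

The yellow circle moved from (8.9, 9.5) to (6.3, 8.5), a distance of √(2.6² + 1.0²) ≈ 2.8.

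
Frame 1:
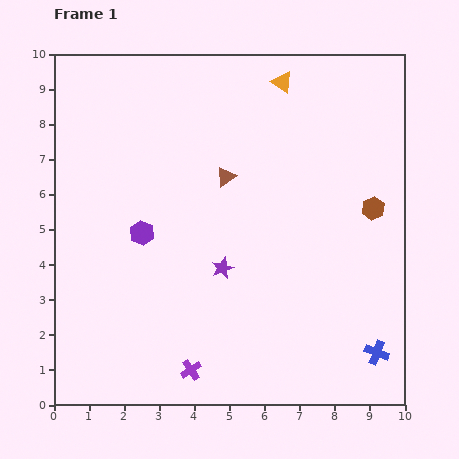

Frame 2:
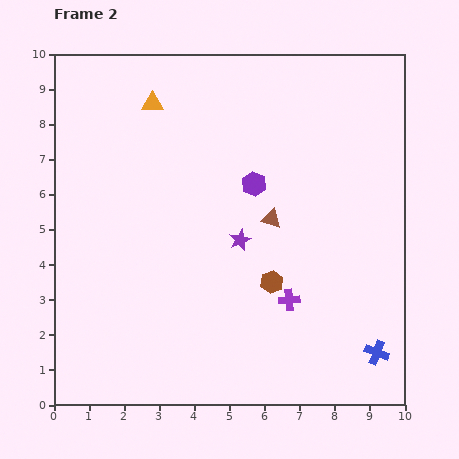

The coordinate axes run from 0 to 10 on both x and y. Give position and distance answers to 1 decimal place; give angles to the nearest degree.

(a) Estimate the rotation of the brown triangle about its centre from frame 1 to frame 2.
50° clockwise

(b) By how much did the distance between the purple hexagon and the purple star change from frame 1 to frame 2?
-0.9

Distance in frame 1: 2.5. Distance in frame 2: 1.6.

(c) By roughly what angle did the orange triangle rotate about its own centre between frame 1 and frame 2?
35° counter-clockwise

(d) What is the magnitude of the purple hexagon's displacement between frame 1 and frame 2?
3.5

The purple hexagon moved from (2.5, 4.9) to (5.7, 6.3), a distance of √(3.2² + 1.4²) ≈ 3.5.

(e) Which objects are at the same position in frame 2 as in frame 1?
the blue cross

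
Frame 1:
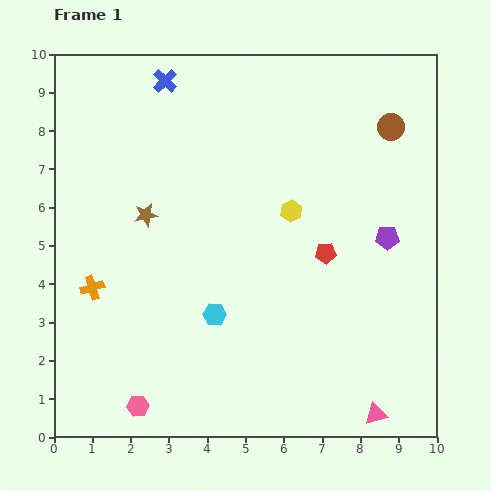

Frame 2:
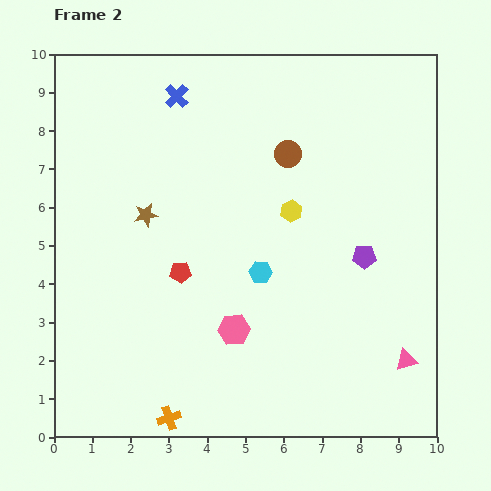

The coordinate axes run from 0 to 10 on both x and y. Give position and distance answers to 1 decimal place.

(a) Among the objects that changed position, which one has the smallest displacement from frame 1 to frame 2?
the blue cross

(moved 0.5)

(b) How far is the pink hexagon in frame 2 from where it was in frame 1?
3.2

The pink hexagon moved from (2.2, 0.8) to (4.7, 2.8), a distance of √(2.5² + 2.0²) ≈ 3.2.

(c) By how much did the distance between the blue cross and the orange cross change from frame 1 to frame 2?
+2.7

Distance in frame 1: 5.7. Distance in frame 2: 8.4.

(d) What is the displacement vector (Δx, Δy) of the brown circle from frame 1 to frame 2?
(-2.7, -0.7)

The brown circle was at (8.8, 8.1) in frame 1 and (6.1, 7.4) in frame 2.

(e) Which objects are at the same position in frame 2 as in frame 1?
the brown star, the yellow hexagon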